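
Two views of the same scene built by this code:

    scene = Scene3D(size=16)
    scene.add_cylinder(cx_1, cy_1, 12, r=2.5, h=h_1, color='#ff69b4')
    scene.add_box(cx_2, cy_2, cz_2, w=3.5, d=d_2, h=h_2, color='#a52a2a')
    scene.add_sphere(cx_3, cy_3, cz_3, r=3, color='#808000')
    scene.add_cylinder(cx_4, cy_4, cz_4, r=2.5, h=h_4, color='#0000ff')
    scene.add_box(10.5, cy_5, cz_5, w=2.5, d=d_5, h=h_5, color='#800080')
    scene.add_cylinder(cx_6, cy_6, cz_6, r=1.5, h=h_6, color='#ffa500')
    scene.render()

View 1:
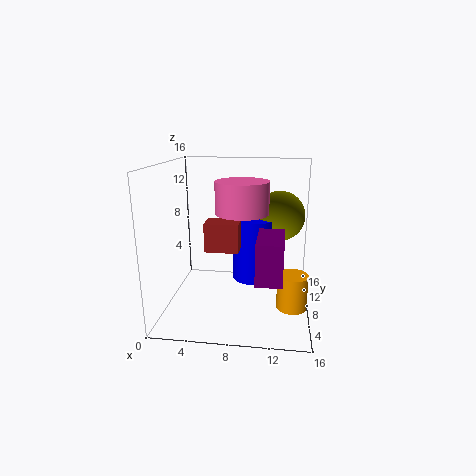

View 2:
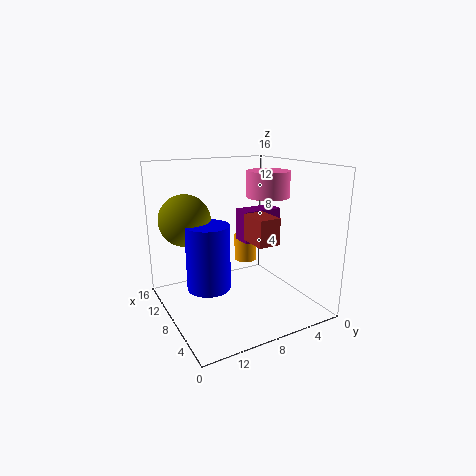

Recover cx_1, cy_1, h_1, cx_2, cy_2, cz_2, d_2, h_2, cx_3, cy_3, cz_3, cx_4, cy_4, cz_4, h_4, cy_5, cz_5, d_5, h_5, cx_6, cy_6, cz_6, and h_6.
cx_1 = 9, cy_1 = 3.5, h_1 = 3, cx_2 = 5, cy_2 = 4.5, cz_2 = 7.5, d_2 = 2.5, h_2 = 3, cx_3 = 12.5, cy_3 = 12.5, cz_3 = 9.5, cx_4 = 9.5, cy_4 = 11, cz_4 = 2, h_4 = 7.5, cy_5 = 0.5, cz_5 = 6, d_5 = 5, h_5 = 4, cx_6 = 14, cy_6 = 3.5, cz_6 = 2.5, h_6 = 3.5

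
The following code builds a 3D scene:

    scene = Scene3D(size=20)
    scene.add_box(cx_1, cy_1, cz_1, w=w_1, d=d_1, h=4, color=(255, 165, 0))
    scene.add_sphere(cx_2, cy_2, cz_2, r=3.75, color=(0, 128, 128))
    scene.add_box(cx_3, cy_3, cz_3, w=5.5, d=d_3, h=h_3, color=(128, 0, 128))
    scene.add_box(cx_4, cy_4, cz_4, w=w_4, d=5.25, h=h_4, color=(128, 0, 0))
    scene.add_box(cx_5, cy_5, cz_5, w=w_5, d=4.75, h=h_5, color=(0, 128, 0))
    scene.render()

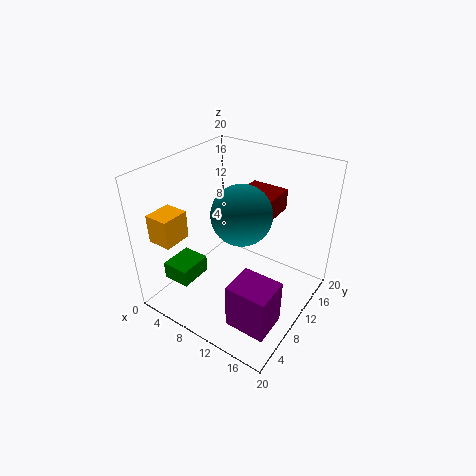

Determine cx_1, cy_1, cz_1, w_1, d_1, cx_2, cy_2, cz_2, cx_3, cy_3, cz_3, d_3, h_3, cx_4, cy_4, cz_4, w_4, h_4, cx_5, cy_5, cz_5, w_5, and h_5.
cx_1 = 0.25, cy_1 = 2.75, cz_1 = 9.75, w_1 = 3.5, d_1 = 4, cx_2 = 12.25, cy_2 = 7.5, cz_2 = 15.5, cx_3 = 13, cy_3 = 2.75, cz_3 = 1.5, d_3 = 4.75, h_3 = 6.25, cx_4 = 8, cy_4 = 12, cz_4 = 12.5, w_4 = 5.5, h_4 = 3, cx_5 = 1.5, cy_5 = 3.5, cz_5 = 3.5, w_5 = 4, h_5 = 2.5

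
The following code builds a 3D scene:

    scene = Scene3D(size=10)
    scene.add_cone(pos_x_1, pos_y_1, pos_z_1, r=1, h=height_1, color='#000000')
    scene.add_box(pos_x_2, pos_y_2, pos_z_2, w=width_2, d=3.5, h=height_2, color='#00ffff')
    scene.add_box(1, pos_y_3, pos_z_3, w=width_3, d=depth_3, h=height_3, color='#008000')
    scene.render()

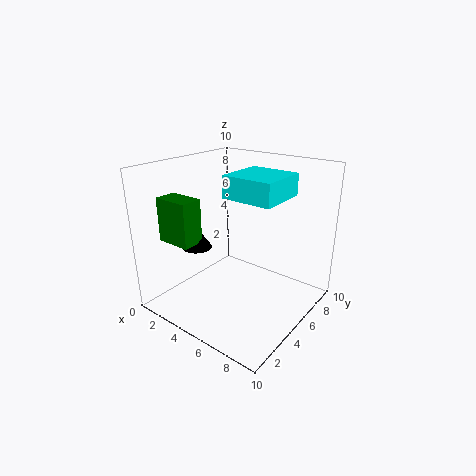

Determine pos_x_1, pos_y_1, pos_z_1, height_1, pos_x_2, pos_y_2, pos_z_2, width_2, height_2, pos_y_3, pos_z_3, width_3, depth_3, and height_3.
pos_x_1 = 3, pos_y_1 = 3, pos_z_1 = 4.5, height_1 = 1.5, pos_x_2 = 4.5, pos_y_2 = 4, pos_z_2 = 8, width_2 = 3.5, height_2 = 1.5, pos_y_3 = 1.5, pos_z_3 = 5, width_3 = 2.5, depth_3 = 1.5, height_3 = 3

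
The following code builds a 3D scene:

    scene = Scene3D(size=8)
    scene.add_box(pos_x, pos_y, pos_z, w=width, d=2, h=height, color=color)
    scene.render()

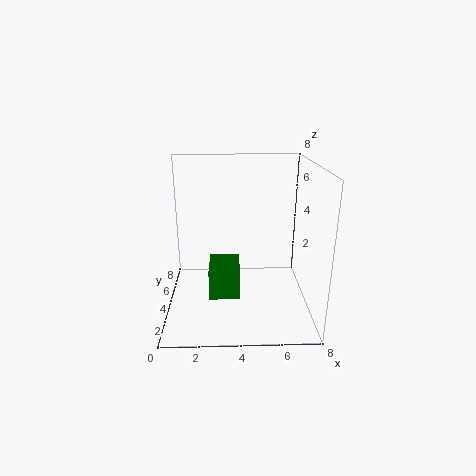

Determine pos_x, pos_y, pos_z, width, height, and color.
pos_x = 2.5
pos_y = 1
pos_z = 2
width = 1.5
height = 1.5
color = 'green'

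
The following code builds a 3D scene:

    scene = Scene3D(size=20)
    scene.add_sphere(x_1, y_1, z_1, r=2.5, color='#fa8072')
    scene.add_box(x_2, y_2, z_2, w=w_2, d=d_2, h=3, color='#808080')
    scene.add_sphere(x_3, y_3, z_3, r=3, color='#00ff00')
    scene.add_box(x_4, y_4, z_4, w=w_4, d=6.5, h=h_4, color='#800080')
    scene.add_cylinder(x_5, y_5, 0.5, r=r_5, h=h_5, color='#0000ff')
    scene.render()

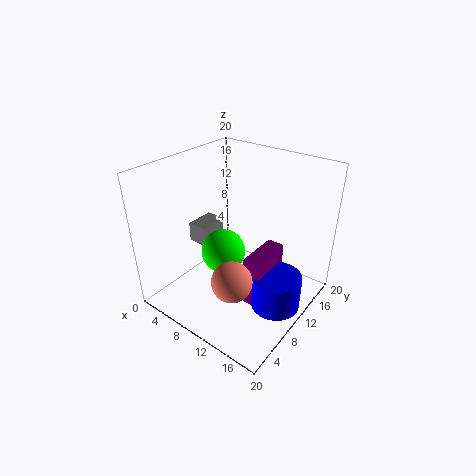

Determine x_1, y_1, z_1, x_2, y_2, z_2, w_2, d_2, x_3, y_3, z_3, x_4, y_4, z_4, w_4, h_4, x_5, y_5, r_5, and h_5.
x_1 = 14
y_1 = 3.5
z_1 = 8.5
x_2 = 1
y_2 = 9.5
z_2 = 6.5
w_2 = 3
d_2 = 4.5
x_3 = 9
y_3 = 8
z_3 = 8.5
x_4 = 12
y_4 = 8.5
z_4 = 0.5
w_4 = 2.5
h_4 = 7.5
x_5 = 16
y_5 = 11
r_5 = 3.5
h_5 = 5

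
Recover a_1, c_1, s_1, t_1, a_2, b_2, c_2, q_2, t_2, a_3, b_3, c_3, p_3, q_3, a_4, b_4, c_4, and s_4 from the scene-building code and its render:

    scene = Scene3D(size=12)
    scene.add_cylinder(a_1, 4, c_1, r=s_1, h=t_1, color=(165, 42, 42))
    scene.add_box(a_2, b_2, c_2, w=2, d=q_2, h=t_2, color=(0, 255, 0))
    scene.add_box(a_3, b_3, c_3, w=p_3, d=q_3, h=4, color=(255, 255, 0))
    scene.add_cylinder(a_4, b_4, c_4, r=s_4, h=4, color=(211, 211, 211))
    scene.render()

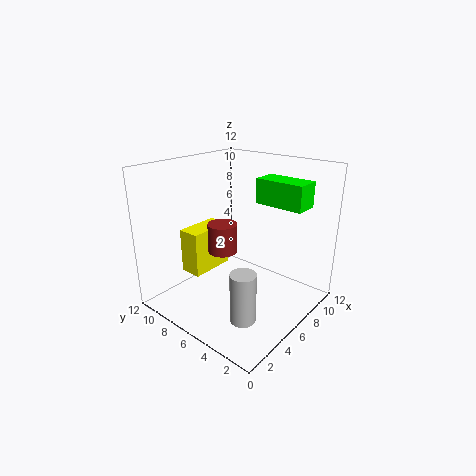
a_1 = 2
c_1 = 7
s_1 = 1
t_1 = 2
a_2 = 7
b_2 = 1
c_2 = 9
q_2 = 4
t_2 = 2
a_3 = 4
b_3 = 9
c_3 = 2
p_3 = 4
q_3 = 2
a_4 = 3
b_4 = 3
c_4 = 1
s_4 = 1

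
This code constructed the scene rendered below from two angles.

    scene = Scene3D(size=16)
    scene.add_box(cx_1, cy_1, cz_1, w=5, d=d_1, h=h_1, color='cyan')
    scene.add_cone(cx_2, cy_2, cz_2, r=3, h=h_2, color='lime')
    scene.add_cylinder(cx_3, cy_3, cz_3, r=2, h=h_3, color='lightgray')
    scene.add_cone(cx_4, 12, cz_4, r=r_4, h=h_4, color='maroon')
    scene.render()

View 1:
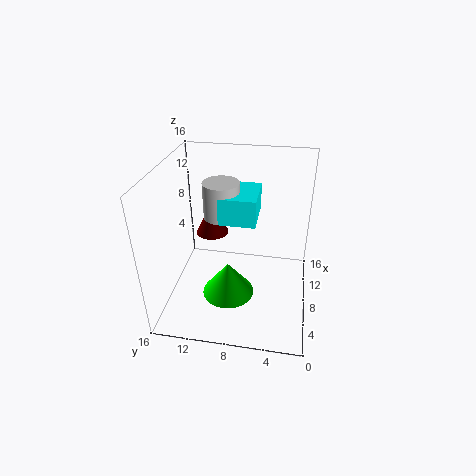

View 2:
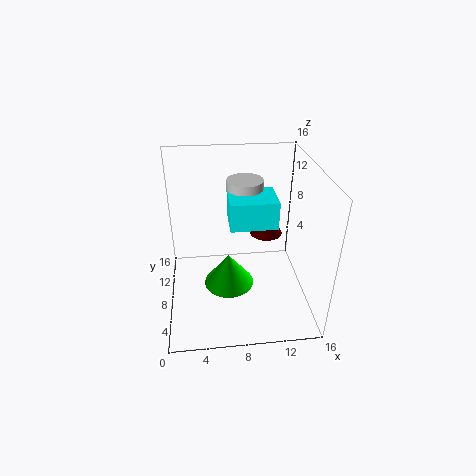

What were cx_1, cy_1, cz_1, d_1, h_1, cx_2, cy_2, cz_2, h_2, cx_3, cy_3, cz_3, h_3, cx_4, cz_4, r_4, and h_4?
cx_1 = 7
cy_1 = 6
cz_1 = 10
d_1 = 4
h_1 = 3
cx_2 = 7
cy_2 = 9
cz_2 = 1
h_2 = 4
cx_3 = 9
cy_3 = 10
cz_3 = 10
h_3 = 4
cx_4 = 12
cz_4 = 6
r_4 = 2
h_4 = 4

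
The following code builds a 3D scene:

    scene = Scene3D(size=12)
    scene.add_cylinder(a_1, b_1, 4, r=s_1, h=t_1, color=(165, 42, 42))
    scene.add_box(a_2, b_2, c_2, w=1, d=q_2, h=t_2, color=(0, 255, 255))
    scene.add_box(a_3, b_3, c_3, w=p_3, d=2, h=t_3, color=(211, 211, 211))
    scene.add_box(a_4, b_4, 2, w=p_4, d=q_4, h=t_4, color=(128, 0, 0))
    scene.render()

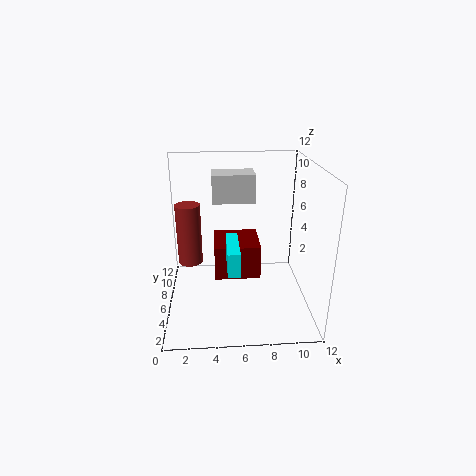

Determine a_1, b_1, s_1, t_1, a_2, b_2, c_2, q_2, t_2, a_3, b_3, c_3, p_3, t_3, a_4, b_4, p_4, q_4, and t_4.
a_1 = 2
b_1 = 6
s_1 = 1
t_1 = 5
a_2 = 5
b_2 = 3
c_2 = 4
q_2 = 4
t_2 = 2
a_3 = 4
b_3 = 3
c_3 = 10
p_3 = 3
t_3 = 2
a_4 = 4
b_4 = 6
p_4 = 4
q_4 = 4
t_4 = 3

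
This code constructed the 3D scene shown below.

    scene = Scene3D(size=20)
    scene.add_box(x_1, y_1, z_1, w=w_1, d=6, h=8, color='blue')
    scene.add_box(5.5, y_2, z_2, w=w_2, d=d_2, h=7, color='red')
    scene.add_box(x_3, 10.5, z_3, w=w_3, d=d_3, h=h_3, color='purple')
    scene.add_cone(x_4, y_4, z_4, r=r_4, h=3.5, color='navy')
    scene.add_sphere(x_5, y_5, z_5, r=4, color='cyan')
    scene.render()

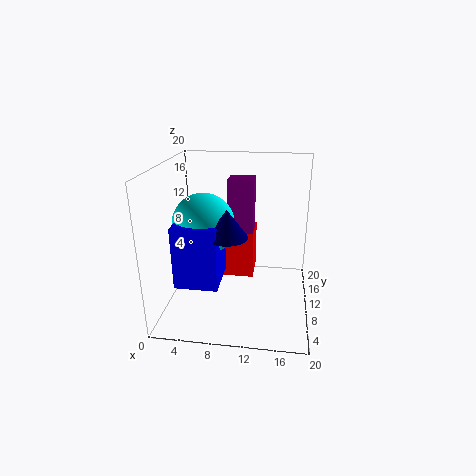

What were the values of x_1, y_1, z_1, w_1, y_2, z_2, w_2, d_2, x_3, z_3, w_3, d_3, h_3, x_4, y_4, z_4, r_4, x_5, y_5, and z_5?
x_1 = 3; y_1 = 2.5; z_1 = 6; w_1 = 5.5; y_2 = 11.5; z_2 = 3; w_2 = 6.5; d_2 = 5; x_3 = 8.5; z_3 = 10.5; w_3 = 3.5; d_3 = 3; h_3 = 7.5; x_4 = 9.5; y_4 = 4.5; z_4 = 12.5; r_4 = 2.5; x_5 = 6; y_5 = 7; z_5 = 13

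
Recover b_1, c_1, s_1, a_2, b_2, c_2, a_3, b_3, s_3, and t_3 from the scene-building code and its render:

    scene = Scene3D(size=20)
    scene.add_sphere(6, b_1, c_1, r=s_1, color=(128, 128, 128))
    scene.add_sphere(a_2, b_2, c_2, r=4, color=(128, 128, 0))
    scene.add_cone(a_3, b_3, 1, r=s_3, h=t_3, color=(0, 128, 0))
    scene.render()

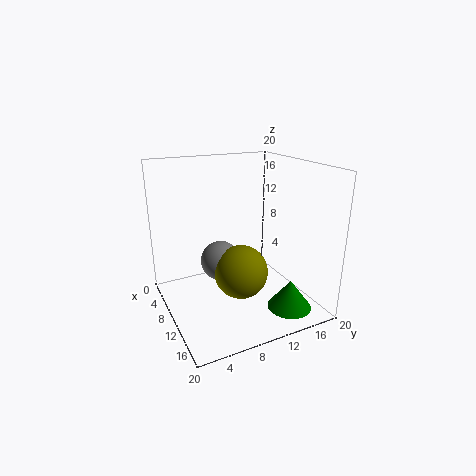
b_1 = 9; c_1 = 5; s_1 = 3; a_2 = 9; b_2 = 11; c_2 = 4; a_3 = 16; b_3 = 15; s_3 = 3; t_3 = 4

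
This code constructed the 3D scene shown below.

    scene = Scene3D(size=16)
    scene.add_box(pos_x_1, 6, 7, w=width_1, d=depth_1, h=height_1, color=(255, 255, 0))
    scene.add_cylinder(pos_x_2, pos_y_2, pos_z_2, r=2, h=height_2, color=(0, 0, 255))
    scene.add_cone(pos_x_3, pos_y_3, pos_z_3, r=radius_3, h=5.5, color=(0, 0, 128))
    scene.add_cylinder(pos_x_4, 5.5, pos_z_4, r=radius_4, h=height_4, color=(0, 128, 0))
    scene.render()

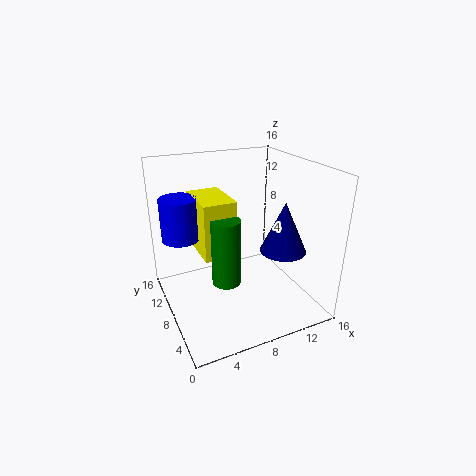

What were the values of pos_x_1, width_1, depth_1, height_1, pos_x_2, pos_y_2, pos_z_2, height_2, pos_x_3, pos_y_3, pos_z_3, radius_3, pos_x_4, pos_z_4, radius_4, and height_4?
pos_x_1 = 3.5; width_1 = 3.5; depth_1 = 5.5; height_1 = 6; pos_x_2 = 2; pos_y_2 = 9.5; pos_z_2 = 8.5; height_2 = 4.5; pos_x_3 = 12; pos_y_3 = 5; pos_z_3 = 7; radius_3 = 2.5; pos_x_4 = 5.5; pos_z_4 = 4.5; radius_4 = 1.5; height_4 = 7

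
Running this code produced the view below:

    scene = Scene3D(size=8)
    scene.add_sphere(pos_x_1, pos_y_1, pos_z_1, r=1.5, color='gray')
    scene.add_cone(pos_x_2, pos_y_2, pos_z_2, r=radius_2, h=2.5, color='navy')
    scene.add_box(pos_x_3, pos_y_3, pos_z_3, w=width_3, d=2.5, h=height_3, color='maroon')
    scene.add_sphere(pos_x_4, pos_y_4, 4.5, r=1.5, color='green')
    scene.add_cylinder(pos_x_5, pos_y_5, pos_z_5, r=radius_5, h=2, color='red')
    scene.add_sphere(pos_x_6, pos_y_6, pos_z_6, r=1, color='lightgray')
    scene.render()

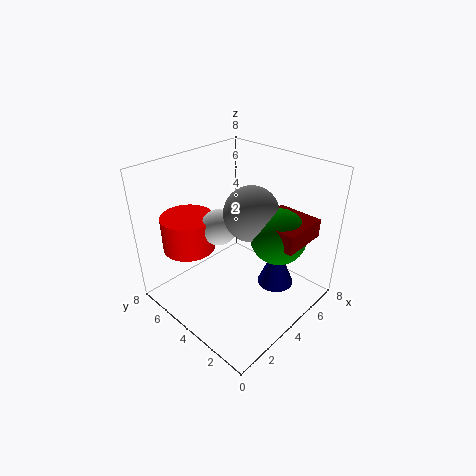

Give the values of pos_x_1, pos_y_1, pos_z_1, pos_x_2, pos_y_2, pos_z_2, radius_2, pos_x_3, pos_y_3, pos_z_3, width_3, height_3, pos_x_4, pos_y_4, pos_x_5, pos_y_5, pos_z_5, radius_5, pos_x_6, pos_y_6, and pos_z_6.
pos_x_1 = 4.5; pos_y_1 = 3.5; pos_z_1 = 5.5; pos_x_2 = 5; pos_y_2 = 2; pos_z_2 = 1.5; radius_2 = 1; pos_x_3 = 4; pos_y_3 = 0.5; pos_z_3 = 4.5; width_3 = 2.5; height_3 = 1; pos_x_4 = 5; pos_y_4 = 2; pos_x_5 = 2.5; pos_y_5 = 6.5; pos_z_5 = 3; radius_5 = 1.5; pos_x_6 = 3.5; pos_y_6 = 5; pos_z_6 = 4.5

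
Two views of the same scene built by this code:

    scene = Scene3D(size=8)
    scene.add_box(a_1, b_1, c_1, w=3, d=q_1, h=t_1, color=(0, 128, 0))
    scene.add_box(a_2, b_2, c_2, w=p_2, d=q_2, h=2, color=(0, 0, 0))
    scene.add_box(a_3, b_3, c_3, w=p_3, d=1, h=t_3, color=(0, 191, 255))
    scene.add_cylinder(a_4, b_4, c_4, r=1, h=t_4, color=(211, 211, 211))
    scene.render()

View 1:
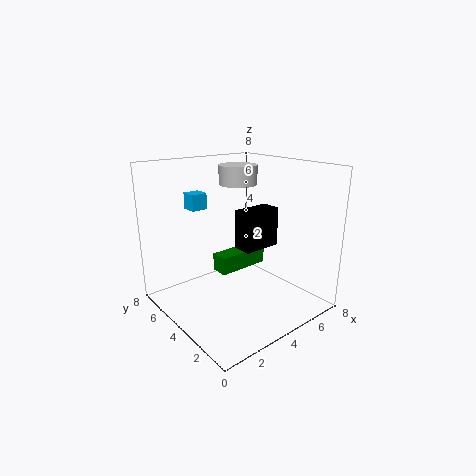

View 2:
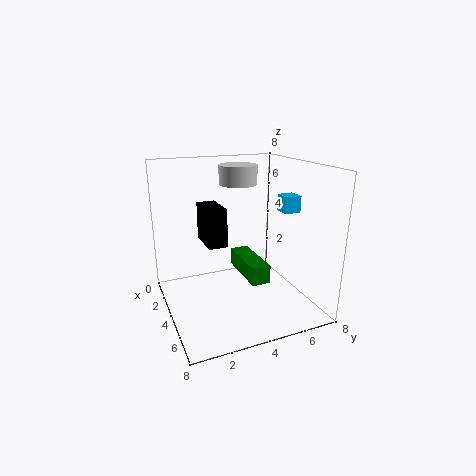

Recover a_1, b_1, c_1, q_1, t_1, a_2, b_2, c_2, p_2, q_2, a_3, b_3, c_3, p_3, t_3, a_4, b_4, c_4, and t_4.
a_1 = 3
b_1 = 4
c_1 = 2
q_1 = 1
t_1 = 1
a_2 = 3
b_2 = 2
c_2 = 4
p_2 = 2
q_2 = 1
a_3 = 3
b_3 = 7
c_3 = 5
p_3 = 1
t_3 = 1
a_4 = 4
b_4 = 4
c_4 = 7
t_4 = 1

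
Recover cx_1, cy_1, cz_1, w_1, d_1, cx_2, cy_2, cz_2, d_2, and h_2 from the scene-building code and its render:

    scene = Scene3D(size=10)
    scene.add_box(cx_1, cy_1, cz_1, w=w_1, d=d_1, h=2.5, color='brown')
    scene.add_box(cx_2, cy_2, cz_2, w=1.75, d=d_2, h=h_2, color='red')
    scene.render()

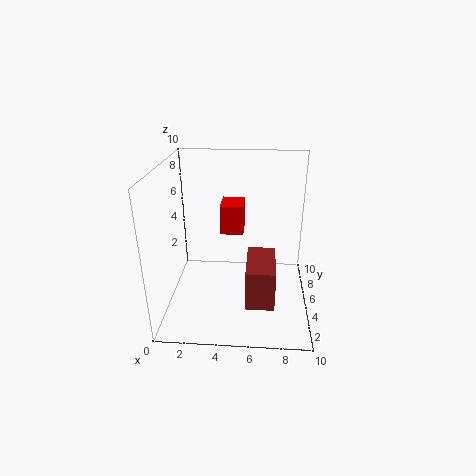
cx_1 = 5.75
cy_1 = 0.5
cz_1 = 2.5
w_1 = 1.75
d_1 = 3.25
cx_2 = 3.5
cy_2 = 7
cz_2 = 4.25
d_2 = 2.25
h_2 = 2.25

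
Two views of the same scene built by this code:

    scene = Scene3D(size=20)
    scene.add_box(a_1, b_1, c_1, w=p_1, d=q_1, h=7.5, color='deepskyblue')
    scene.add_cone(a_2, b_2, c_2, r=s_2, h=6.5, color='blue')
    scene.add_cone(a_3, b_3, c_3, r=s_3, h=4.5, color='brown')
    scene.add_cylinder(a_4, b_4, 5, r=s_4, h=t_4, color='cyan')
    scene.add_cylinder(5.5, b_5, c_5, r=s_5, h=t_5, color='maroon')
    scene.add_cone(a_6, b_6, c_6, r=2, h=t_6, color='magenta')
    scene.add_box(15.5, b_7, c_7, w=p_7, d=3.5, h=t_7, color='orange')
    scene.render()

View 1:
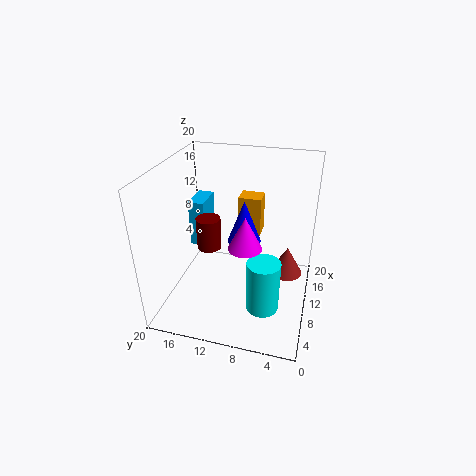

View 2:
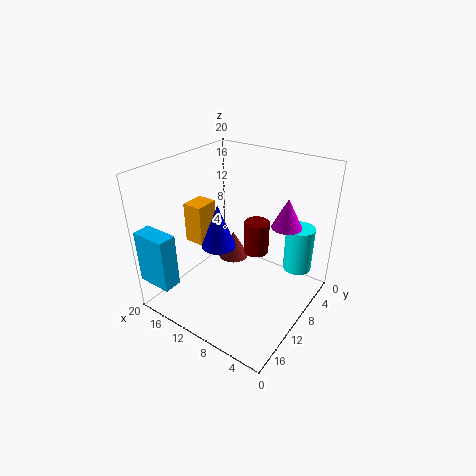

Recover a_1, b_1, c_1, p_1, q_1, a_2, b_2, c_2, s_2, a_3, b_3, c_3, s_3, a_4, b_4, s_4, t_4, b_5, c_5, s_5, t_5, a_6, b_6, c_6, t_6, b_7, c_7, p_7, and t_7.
a_1 = 15; b_1 = 17; c_1 = 4.5; p_1 = 5; q_1 = 2.5; a_2 = 13.5; b_2 = 10; c_2 = 7.5; s_2 = 2.5; a_3 = 15.5; b_3 = 3.5; c_3 = 1.5; s_3 = 2.5; a_4 = 3; b_4 = 5; s_4 = 2; t_4 = 6.5; b_5 = 12.5; c_5 = 11; s_5 = 1.5; t_5 = 4; a_6 = 4; b_6 = 7.5; c_6 = 12.5; t_6 = 4; b_7 = 8; c_7 = 7.5; p_7 = 3; t_7 = 6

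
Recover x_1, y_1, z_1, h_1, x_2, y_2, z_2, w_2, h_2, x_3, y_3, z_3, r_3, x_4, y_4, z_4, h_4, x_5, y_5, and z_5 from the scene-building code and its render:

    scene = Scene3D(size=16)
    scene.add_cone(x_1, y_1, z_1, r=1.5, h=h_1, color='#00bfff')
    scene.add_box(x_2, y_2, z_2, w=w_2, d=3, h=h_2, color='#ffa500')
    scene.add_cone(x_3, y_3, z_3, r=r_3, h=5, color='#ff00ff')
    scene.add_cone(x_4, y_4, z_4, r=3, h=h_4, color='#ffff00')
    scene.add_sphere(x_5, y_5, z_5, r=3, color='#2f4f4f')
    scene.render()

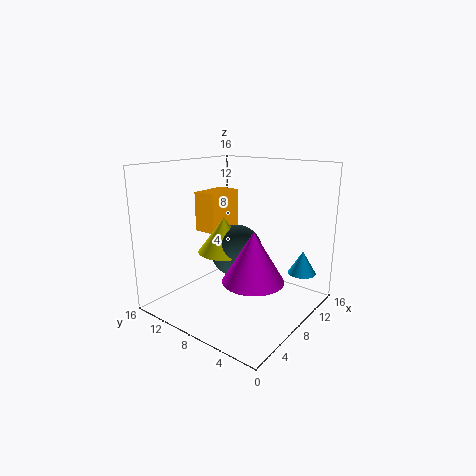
x_1 = 11
y_1 = 1.5
z_1 = 4.5
h_1 = 2.5
x_2 = 9.5
y_2 = 13
z_2 = 7
w_2 = 5
h_2 = 5
x_3 = 4.5
y_3 = 3.5
z_3 = 5.5
r_3 = 3
x_4 = 8
y_4 = 10
z_4 = 6
h_4 = 4
x_5 = 9
y_5 = 9
z_5 = 6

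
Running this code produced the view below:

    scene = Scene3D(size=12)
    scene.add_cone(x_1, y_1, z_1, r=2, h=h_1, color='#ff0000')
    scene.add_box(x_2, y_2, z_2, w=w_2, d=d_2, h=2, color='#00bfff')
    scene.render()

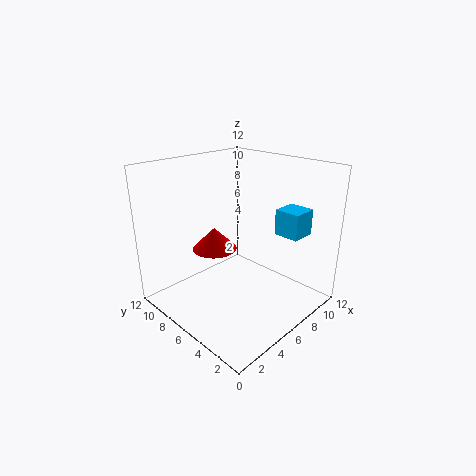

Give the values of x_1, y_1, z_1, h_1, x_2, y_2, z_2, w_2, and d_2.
x_1 = 6; y_1 = 9; z_1 = 4; h_1 = 2; x_2 = 7; y_2 = 1; z_2 = 7; w_2 = 2; d_2 = 2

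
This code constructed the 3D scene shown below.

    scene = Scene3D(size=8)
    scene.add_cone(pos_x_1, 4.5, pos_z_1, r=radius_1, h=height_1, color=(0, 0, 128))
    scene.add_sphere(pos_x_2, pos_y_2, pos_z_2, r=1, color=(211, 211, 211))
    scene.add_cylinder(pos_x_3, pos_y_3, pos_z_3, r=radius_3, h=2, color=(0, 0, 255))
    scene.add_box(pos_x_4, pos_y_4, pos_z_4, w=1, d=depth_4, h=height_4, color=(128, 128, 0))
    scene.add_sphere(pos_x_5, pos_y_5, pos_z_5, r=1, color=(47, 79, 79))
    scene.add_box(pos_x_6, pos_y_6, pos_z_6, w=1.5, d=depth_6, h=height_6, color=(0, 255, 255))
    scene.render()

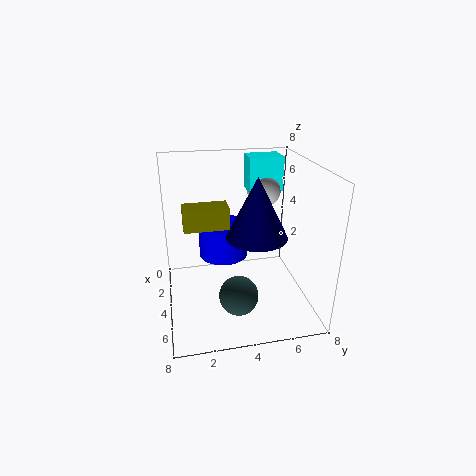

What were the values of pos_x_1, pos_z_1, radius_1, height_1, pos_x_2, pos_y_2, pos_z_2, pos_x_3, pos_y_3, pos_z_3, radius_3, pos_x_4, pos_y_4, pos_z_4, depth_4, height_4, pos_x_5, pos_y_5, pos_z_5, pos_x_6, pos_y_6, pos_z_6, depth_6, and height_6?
pos_x_1 = 6, pos_z_1 = 5, radius_1 = 1.5, height_1 = 3, pos_x_2 = 2, pos_y_2 = 6, pos_z_2 = 6, pos_x_3 = 2, pos_y_3 = 3.5, pos_z_3 = 2, radius_3 = 1.5, pos_x_4 = 6, pos_y_4 = 1, pos_z_4 = 6, depth_4 = 2, height_4 = 1, pos_x_5 = 6.5, pos_y_5 = 3.5, pos_z_5 = 2, pos_x_6 = 1, pos_y_6 = 5, pos_z_6 = 6, depth_6 = 2, height_6 = 2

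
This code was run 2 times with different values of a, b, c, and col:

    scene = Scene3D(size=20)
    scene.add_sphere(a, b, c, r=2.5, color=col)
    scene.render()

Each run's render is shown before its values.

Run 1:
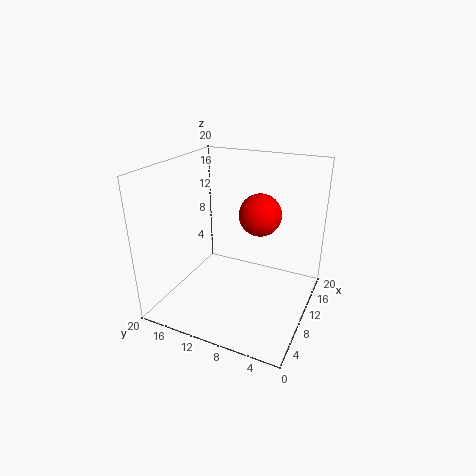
a = 6.5
b = 5.5
c = 15.5
col = 'red'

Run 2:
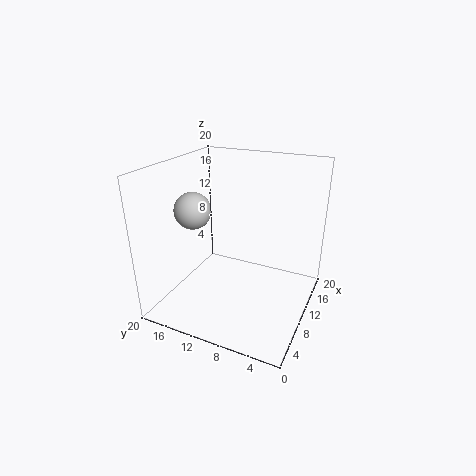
a = 7.5
b = 15.5
c = 14
col = 'lightgray'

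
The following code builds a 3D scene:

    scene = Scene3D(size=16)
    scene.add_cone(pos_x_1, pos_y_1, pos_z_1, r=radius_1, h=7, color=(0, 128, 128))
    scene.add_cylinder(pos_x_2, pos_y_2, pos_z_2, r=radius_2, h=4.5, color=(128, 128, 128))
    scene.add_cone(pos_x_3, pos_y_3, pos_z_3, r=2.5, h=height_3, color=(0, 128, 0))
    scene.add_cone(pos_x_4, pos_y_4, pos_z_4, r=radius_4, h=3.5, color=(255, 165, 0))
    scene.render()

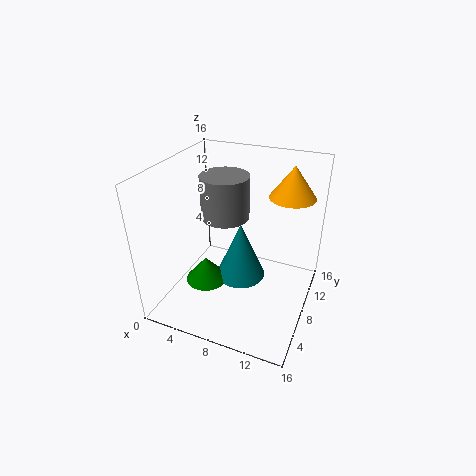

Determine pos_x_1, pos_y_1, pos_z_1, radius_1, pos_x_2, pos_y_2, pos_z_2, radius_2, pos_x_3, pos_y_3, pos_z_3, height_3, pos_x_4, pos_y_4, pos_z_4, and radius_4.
pos_x_1 = 7.5
pos_y_1 = 10
pos_z_1 = 1.5
radius_1 = 3
pos_x_2 = 7
pos_y_2 = 7
pos_z_2 = 11
radius_2 = 2.5
pos_x_3 = 4
pos_y_3 = 7.5
pos_z_3 = 1.5
height_3 = 3
pos_x_4 = 13
pos_y_4 = 11
pos_z_4 = 12.5
radius_4 = 2.5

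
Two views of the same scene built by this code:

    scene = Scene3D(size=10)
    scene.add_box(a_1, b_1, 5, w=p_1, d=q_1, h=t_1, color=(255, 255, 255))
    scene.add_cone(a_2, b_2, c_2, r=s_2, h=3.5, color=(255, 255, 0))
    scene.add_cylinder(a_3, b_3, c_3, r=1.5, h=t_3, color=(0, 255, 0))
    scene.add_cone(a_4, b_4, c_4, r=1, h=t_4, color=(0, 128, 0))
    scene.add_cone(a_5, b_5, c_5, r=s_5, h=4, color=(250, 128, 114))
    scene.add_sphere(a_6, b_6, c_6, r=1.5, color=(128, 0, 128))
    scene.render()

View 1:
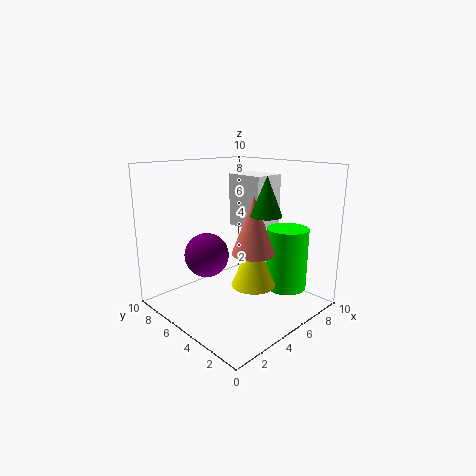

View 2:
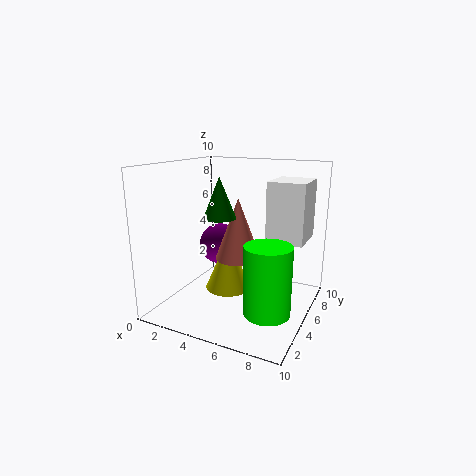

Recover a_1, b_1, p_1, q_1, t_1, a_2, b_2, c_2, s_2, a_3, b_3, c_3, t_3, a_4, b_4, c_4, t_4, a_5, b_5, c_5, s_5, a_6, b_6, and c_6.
a_1 = 7, b_1 = 5, p_1 = 2.5, q_1 = 3, t_1 = 4, a_2 = 5, b_2 = 3.5, c_2 = 2, s_2 = 1.5, a_3 = 8, b_3 = 3, c_3 = 1, t_3 = 4.5, a_4 = 5, b_4 = 2.5, c_4 = 7, t_4 = 2.5, a_5 = 5.5, b_5 = 4, c_5 = 4, s_5 = 1.5, a_6 = 3, b_6 = 6, c_6 = 4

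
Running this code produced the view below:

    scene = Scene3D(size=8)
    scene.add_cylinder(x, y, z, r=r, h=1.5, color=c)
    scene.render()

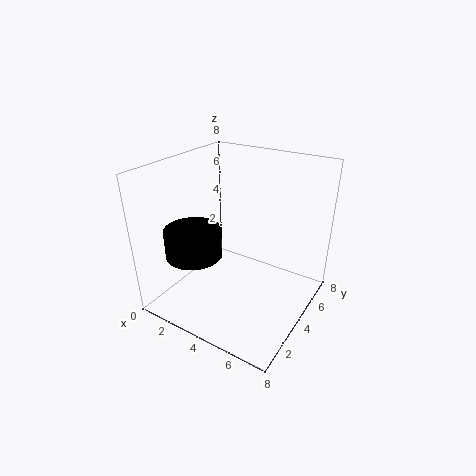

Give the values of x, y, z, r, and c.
x = 2.5; y = 2; z = 3.5; r = 1.5; c = 'black'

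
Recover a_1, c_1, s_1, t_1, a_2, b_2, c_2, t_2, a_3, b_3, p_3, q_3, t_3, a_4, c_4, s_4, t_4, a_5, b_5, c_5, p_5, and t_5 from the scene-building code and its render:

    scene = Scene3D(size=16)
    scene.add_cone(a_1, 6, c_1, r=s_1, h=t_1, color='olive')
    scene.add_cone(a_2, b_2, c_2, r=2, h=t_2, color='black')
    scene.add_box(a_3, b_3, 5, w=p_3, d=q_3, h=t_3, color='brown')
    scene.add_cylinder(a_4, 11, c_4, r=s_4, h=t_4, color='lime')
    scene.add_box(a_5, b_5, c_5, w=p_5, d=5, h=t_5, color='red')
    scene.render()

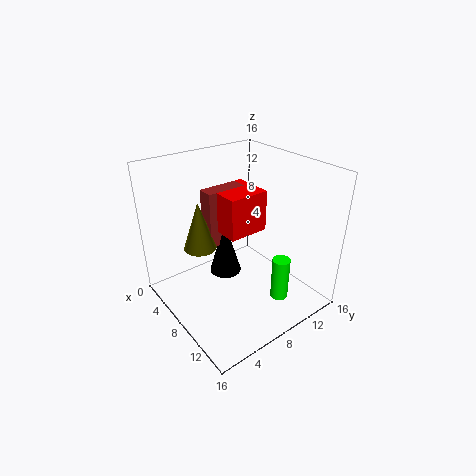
a_1 = 3; c_1 = 5; s_1 = 2; t_1 = 6; a_2 = 4; b_2 = 9; c_2 = 1; t_2 = 7; a_3 = 2; b_3 = 7; p_3 = 2; q_3 = 5; t_3 = 7; a_4 = 12; c_4 = 1; s_4 = 1; t_4 = 5; a_5 = 2; b_5 = 8; c_5 = 7; p_5 = 5; t_5 = 5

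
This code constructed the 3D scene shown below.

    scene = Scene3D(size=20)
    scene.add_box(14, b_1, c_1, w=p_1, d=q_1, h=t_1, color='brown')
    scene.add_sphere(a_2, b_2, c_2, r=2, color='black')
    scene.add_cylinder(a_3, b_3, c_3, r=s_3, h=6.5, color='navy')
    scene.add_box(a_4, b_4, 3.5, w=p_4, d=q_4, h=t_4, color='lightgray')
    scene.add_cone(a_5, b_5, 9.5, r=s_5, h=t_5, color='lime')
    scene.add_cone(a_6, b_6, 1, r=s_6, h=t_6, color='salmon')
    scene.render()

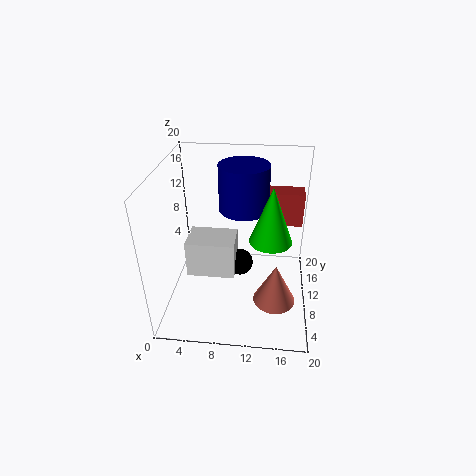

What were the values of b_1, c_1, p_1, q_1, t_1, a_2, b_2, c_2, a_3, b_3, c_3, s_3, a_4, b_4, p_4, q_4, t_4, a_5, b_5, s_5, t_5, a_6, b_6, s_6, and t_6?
b_1 = 14, c_1 = 10, p_1 = 5, q_1 = 3, t_1 = 5, a_2 = 10, b_2 = 12.5, c_2 = 4, a_3 = 10.5, b_3 = 13, c_3 = 13, s_3 = 3.5, a_4 = 2.5, b_4 = 9, p_4 = 7, q_4 = 5, t_4 = 5.5, a_5 = 14.5, b_5 = 10.5, s_5 = 3, t_5 = 8, a_6 = 15.5, b_6 = 8, s_6 = 3, t_6 = 6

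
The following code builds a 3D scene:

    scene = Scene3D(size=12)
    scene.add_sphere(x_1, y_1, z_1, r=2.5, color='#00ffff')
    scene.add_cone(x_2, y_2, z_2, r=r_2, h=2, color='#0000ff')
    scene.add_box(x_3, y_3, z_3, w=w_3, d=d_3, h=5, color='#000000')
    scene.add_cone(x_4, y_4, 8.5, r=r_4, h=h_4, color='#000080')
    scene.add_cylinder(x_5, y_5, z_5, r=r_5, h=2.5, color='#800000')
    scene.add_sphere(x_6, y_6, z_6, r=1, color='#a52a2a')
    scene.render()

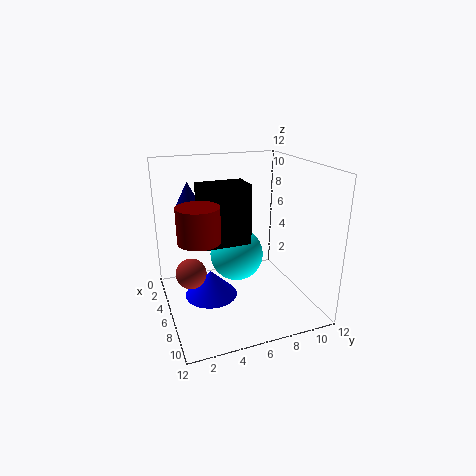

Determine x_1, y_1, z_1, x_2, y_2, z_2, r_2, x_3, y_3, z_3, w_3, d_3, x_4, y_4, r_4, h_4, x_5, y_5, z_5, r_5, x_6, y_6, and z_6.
x_1 = 3, y_1 = 7, z_1 = 3, x_2 = 8, y_2 = 3, z_2 = 2.5, r_2 = 2, x_3 = 4, y_3 = 3, z_3 = 5.5, w_3 = 2.5, d_3 = 4, x_4 = 3.5, y_4 = 2.5, r_4 = 1, h_4 = 2, x_5 = 9, y_5 = 2, z_5 = 7.5, r_5 = 1.5, x_6 = 10.5, y_6 = 1, z_6 = 6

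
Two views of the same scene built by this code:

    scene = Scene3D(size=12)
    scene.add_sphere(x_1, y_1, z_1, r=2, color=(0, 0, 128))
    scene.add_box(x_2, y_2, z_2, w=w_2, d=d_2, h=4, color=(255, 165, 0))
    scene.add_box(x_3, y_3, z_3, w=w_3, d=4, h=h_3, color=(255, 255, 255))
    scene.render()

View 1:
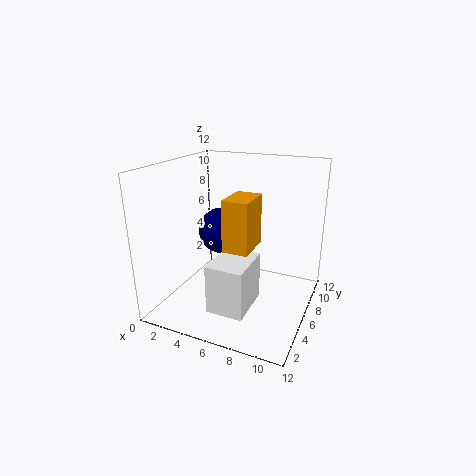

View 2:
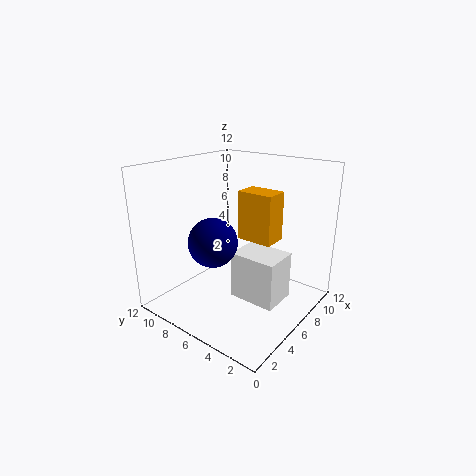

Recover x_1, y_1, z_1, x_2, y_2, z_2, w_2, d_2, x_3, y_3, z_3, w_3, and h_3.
x_1 = 4
y_1 = 7
z_1 = 6
x_2 = 6
y_2 = 3
z_2 = 6
w_2 = 2
d_2 = 3
x_3 = 5
y_3 = 2
z_3 = 1
w_3 = 3
h_3 = 4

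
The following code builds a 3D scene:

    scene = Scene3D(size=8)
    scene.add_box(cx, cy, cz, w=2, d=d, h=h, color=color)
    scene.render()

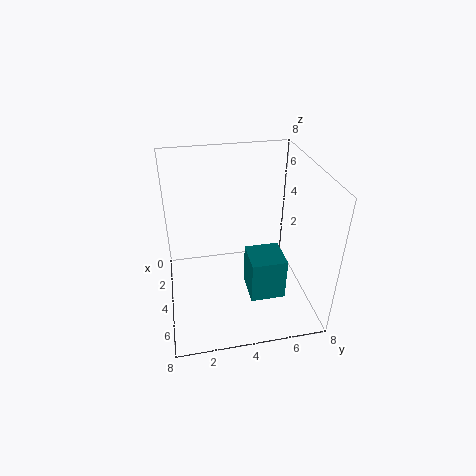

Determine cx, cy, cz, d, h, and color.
cx = 3.5, cy = 4.5, cz = 0.5, d = 2, h = 2.5, color = 'teal'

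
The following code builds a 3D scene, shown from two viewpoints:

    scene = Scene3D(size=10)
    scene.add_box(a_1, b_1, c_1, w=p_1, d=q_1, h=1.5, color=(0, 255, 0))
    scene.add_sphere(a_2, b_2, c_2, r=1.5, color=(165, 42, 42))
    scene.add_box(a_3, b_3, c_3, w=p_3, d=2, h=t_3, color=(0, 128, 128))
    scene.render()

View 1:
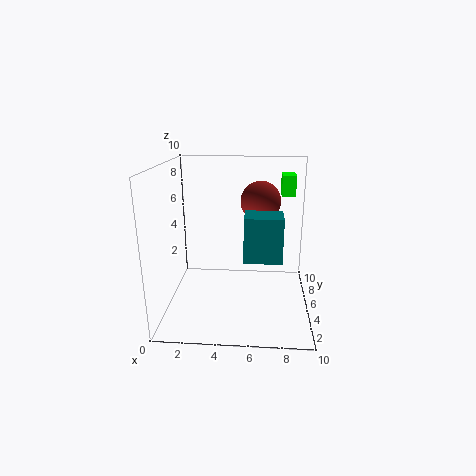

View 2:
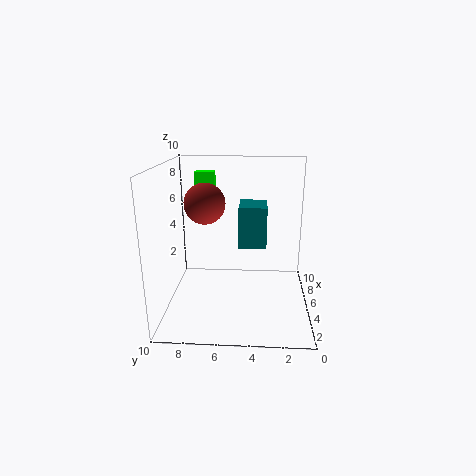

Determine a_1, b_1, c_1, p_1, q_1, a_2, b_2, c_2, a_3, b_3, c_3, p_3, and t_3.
a_1 = 8; b_1 = 7; c_1 = 7.5; p_1 = 1; q_1 = 1.5; a_2 = 6.5; b_2 = 7.5; c_2 = 7; a_3 = 5.5; b_3 = 3; c_3 = 4; p_3 = 2.5; t_3 = 3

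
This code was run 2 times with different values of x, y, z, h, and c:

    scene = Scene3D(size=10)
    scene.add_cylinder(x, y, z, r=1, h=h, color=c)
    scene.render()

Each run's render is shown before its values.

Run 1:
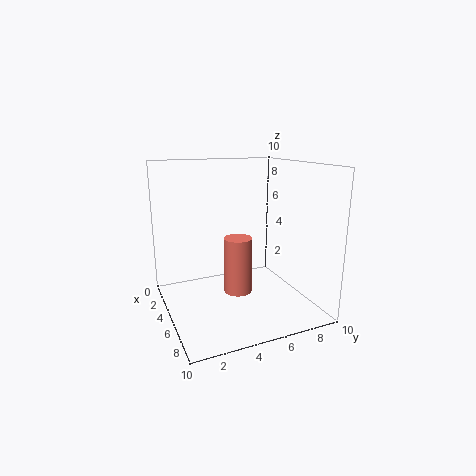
x = 5; y = 5; z = 1; h = 4; c = 'salmon'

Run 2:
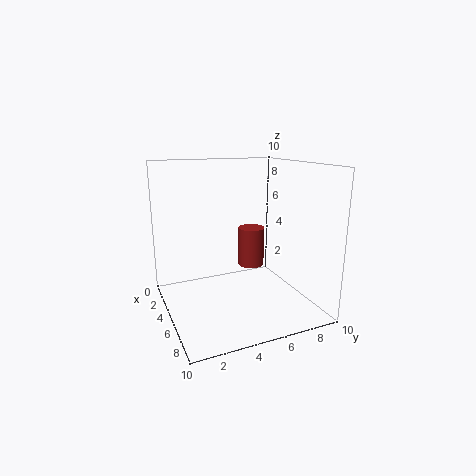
x = 3; y = 7; z = 2; h = 3; c = 'brown'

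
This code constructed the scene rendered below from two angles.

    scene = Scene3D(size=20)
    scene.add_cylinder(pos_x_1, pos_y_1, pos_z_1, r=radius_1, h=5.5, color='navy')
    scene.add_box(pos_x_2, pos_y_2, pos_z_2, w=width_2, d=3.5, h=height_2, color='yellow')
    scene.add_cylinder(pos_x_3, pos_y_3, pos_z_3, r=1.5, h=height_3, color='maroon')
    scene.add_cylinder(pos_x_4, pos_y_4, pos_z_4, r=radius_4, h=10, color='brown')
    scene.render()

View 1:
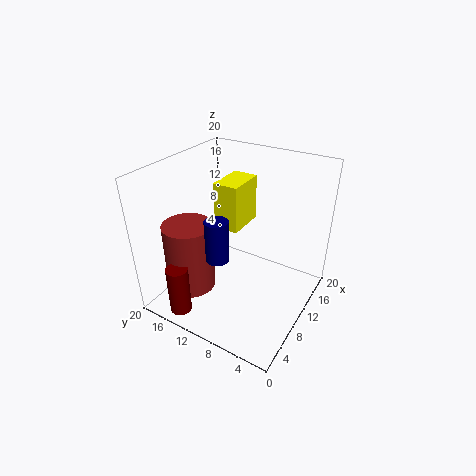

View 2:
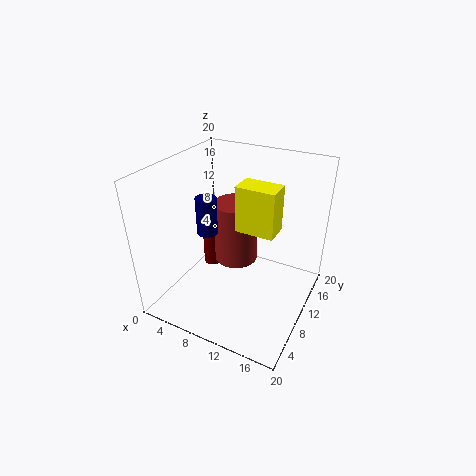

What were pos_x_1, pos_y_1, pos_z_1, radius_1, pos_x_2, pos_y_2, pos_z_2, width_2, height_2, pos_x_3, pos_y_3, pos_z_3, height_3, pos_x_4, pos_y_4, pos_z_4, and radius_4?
pos_x_1 = 5
pos_y_1 = 10
pos_z_1 = 9.5
radius_1 = 1.5
pos_x_2 = 9.5
pos_y_2 = 10
pos_z_2 = 11
width_2 = 5.5
height_2 = 6.5
pos_x_3 = 2.5
pos_y_3 = 15
pos_z_3 = 0.5
height_3 = 7
pos_x_4 = 6.5
pos_y_4 = 16
pos_z_4 = 2
radius_4 = 3.5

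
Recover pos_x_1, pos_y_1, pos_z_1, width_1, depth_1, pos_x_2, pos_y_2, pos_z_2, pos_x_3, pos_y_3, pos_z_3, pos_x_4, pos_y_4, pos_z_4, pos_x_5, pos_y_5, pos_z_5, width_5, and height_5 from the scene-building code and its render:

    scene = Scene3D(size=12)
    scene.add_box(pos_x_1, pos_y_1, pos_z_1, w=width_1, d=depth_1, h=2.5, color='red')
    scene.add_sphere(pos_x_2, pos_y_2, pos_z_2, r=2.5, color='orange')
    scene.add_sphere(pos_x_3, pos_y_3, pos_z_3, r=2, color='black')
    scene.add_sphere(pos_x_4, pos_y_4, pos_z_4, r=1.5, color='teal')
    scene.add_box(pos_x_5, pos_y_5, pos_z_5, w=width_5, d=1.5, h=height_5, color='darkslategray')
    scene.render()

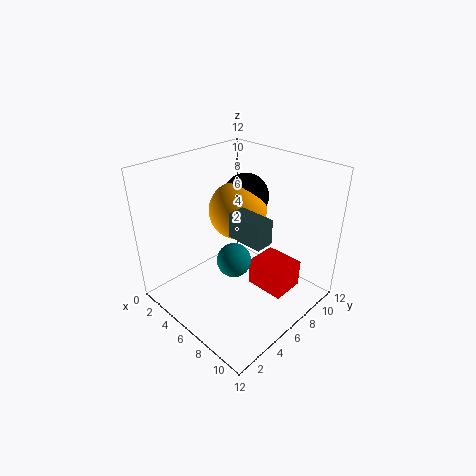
pos_x_1 = 6
pos_y_1 = 7.5
pos_z_1 = 0.5
width_1 = 3.5
depth_1 = 3
pos_x_2 = 4.5
pos_y_2 = 7.5
pos_z_2 = 7.5
pos_x_3 = 4.5
pos_y_3 = 8.5
pos_z_3 = 8.5
pos_x_4 = 5.5
pos_y_4 = 6
pos_z_4 = 3.5
pos_x_5 = 6.5
pos_y_5 = 4.5
pos_z_5 = 7
width_5 = 3
height_5 = 2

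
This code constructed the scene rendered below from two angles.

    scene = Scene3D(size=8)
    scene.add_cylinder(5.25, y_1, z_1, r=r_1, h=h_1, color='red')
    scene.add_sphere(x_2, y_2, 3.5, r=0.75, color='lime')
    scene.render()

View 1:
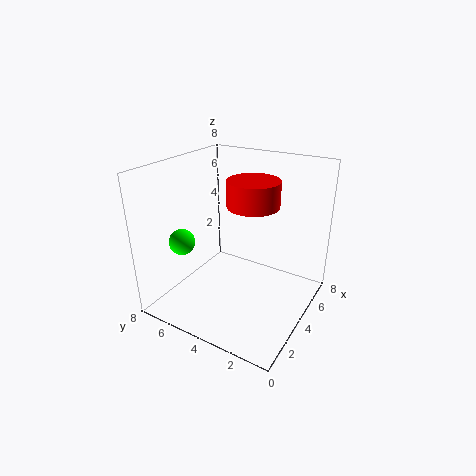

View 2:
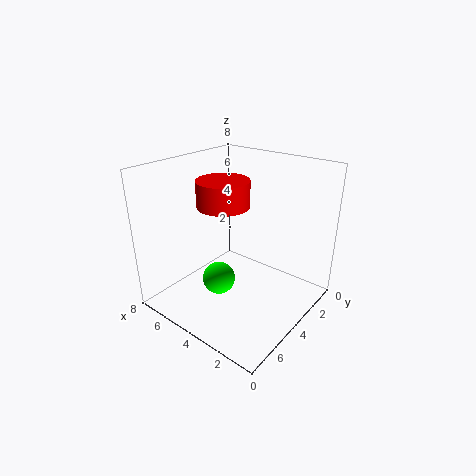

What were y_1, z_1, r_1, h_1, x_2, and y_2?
y_1 = 3.75
z_1 = 5.5
r_1 = 1.5
h_1 = 1.5
x_2 = 2.75
y_2 = 7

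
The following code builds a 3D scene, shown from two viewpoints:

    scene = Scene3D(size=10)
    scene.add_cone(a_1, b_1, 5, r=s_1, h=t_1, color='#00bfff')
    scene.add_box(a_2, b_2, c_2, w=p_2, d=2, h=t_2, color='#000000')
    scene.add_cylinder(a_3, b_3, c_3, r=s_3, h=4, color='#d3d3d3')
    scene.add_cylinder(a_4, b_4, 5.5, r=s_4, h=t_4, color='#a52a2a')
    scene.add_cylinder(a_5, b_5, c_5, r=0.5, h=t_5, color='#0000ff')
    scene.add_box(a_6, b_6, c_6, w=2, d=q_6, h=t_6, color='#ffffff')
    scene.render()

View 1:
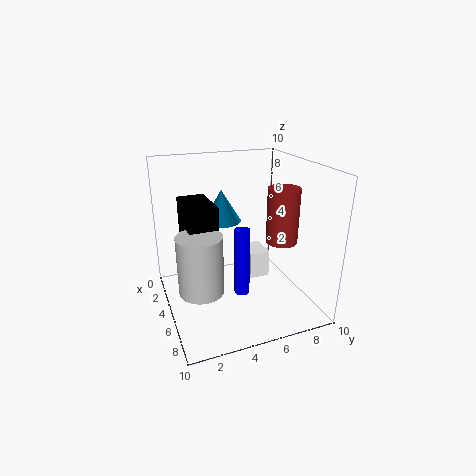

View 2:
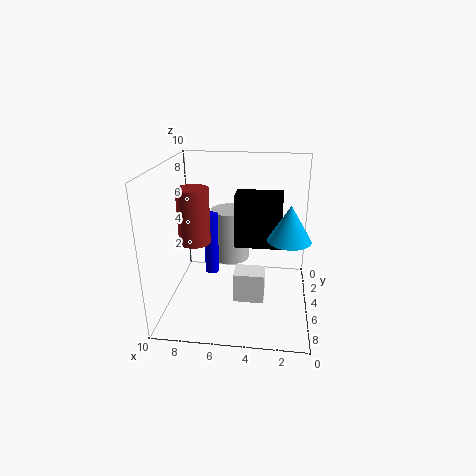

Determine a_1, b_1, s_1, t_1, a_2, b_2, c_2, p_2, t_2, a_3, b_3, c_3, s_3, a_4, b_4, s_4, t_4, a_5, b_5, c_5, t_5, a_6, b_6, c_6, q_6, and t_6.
a_1 = 1.5
b_1 = 5
s_1 = 1.5
t_1 = 2.5
a_2 = 2
b_2 = 1.5
c_2 = 3.5
p_2 = 3.5
t_2 = 4
a_3 = 6
b_3 = 2
c_3 = 2
s_3 = 1.5
a_4 = 7.5
b_4 = 7
s_4 = 1
t_4 = 3.5
a_5 = 7
b_5 = 4.5
c_5 = 2
t_5 = 4.5
a_6 = 3
b_6 = 6
c_6 = 1.5
q_6 = 1.5
t_6 = 2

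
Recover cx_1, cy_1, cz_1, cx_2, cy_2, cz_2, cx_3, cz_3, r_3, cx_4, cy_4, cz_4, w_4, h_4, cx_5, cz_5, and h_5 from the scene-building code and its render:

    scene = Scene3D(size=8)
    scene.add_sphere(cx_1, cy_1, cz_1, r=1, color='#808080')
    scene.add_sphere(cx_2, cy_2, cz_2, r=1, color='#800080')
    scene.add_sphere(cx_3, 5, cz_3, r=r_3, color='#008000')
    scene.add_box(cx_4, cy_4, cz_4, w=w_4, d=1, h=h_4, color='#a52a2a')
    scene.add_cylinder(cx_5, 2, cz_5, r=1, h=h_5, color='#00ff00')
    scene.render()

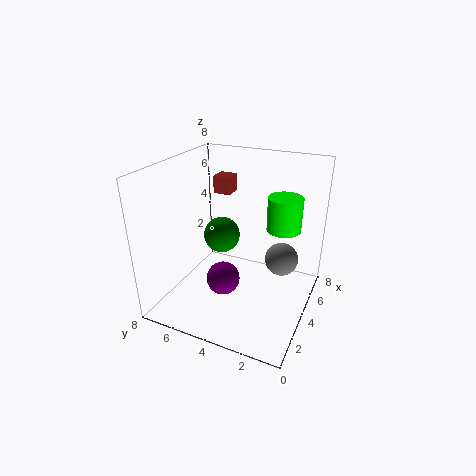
cx_1 = 6, cy_1 = 2, cz_1 = 2, cx_2 = 4, cy_2 = 5, cz_2 = 1, cx_3 = 4, cz_3 = 4, r_3 = 1, cx_4 = 5, cy_4 = 5, cz_4 = 6, w_4 = 1, h_4 = 1, cx_5 = 6, cz_5 = 4, h_5 = 2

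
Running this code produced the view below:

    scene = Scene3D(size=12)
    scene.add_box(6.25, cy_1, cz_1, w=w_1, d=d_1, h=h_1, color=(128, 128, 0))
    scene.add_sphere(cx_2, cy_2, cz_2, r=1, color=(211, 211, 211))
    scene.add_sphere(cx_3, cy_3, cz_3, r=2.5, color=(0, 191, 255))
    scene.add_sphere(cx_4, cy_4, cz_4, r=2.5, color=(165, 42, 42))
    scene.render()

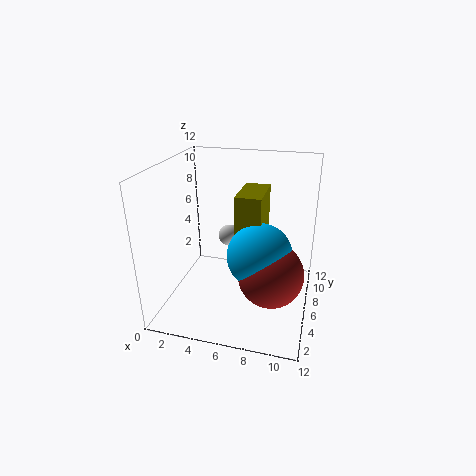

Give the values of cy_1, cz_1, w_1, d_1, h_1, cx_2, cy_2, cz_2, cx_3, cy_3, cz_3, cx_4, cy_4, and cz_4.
cy_1 = 4, cz_1 = 6.75, w_1 = 2, d_1 = 3.75, h_1 = 3.5, cx_2 = 4.25, cy_2 = 9.25, cz_2 = 4.5, cx_3 = 8.25, cy_3 = 4, cz_3 = 5.75, cx_4 = 9.25, cy_4 = 3.5, cz_4 = 4.5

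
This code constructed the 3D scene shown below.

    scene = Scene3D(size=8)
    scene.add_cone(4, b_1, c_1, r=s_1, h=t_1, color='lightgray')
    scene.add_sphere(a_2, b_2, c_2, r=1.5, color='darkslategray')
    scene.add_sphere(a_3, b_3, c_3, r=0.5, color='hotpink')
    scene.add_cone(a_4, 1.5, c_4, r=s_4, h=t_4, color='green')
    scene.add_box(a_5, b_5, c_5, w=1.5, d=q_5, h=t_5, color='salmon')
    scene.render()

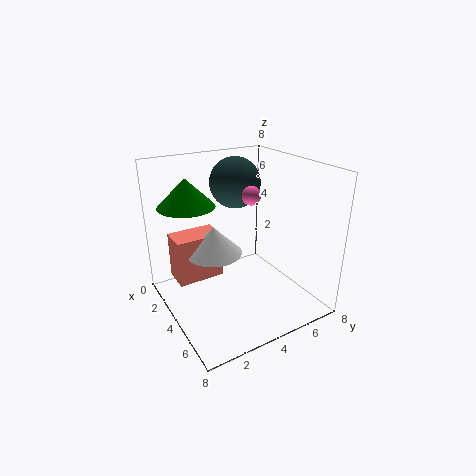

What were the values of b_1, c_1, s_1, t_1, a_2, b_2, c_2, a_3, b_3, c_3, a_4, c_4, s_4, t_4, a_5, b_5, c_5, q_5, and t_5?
b_1 = 2.5, c_1 = 3.5, s_1 = 1.5, t_1 = 1.5, a_2 = 2, b_2 = 5, c_2 = 6.5, a_3 = 4.5, b_3 = 4.5, c_3 = 6.5, a_4 = 3, c_4 = 6, s_4 = 1.5, t_4 = 1.5, a_5 = 2.5, b_5 = 0.5, c_5 = 2, q_5 = 2.5, t_5 = 2.5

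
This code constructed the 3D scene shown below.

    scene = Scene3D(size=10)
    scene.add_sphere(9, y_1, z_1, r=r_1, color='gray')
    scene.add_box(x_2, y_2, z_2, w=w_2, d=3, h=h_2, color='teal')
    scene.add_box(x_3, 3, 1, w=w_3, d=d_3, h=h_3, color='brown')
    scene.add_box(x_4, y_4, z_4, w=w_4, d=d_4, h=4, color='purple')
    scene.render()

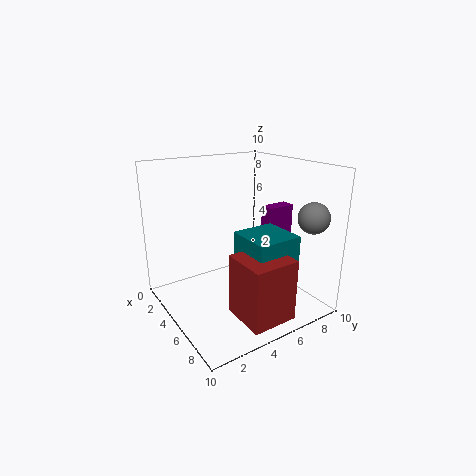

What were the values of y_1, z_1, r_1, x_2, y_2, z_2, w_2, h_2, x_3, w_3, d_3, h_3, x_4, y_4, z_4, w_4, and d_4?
y_1 = 8
z_1 = 7
r_1 = 1
x_2 = 6
y_2 = 4
z_2 = 2
w_2 = 3
h_2 = 4
x_3 = 7
w_3 = 3
d_3 = 3
h_3 = 4
x_4 = 5
y_4 = 7
z_4 = 3
w_4 = 1
d_4 = 2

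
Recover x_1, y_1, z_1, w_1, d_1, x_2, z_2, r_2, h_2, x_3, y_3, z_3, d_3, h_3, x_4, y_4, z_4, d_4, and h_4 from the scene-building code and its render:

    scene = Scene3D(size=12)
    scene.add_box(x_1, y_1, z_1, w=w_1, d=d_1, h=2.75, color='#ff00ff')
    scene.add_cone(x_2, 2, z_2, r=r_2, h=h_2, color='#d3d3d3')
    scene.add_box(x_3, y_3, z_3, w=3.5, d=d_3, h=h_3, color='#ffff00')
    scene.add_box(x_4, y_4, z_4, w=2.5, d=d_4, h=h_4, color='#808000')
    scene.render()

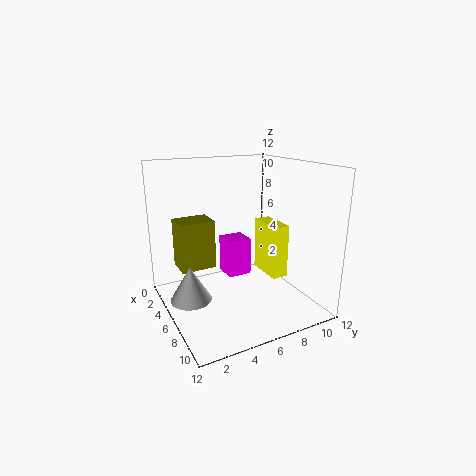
x_1 = 7.25
y_1 = 3.75
z_1 = 4.25
w_1 = 1.75
d_1 = 1.75
x_2 = 5
z_2 = 0.75
r_2 = 1.75
h_2 = 3
x_3 = 2.5
y_3 = 9.75
z_3 = 1.25
d_3 = 1.5
h_3 = 5
x_4 = 0.5
y_4 = 2
z_4 = 2.25
d_4 = 3.25
h_4 = 4.5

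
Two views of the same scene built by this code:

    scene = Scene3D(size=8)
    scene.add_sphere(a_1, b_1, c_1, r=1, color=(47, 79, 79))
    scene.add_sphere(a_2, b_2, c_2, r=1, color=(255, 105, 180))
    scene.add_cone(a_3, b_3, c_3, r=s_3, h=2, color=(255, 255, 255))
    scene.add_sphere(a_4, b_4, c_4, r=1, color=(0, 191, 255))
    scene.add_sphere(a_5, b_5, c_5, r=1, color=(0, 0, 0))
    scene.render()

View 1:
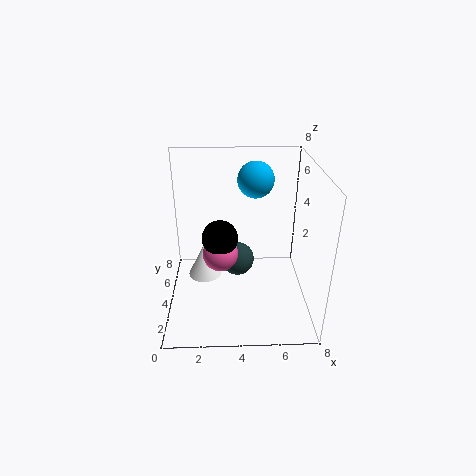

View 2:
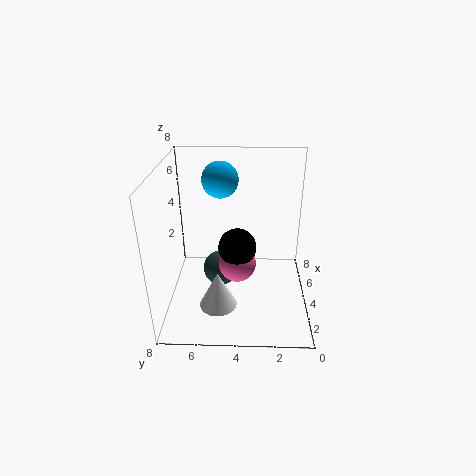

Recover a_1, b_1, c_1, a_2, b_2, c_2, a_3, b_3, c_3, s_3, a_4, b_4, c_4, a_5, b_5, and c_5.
a_1 = 4; b_1 = 5; c_1 = 2; a_2 = 3; b_2 = 4; c_2 = 3; a_3 = 2; b_3 = 5; c_3 = 1; s_3 = 1; a_4 = 5; b_4 = 5; c_4 = 7; a_5 = 3; b_5 = 4; c_5 = 4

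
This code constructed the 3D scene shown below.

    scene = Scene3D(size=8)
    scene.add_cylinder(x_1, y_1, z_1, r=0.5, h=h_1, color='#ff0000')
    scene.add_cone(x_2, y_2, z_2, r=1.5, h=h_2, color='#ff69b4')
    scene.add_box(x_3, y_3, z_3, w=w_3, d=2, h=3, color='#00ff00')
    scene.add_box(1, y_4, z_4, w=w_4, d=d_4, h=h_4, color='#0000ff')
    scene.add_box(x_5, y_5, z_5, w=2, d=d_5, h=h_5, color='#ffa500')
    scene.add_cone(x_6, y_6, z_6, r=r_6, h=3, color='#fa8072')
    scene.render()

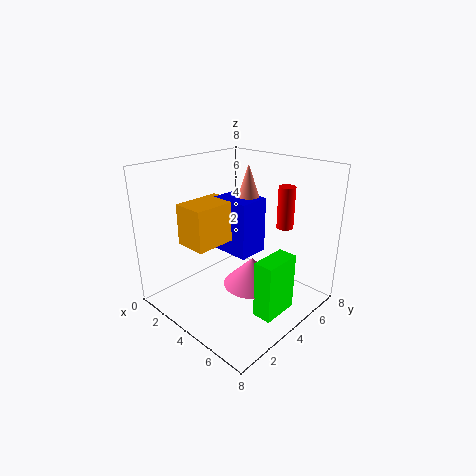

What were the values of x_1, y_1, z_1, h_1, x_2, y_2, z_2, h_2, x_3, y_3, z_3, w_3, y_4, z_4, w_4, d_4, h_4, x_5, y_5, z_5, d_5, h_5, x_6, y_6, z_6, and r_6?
x_1 = 5
y_1 = 7
z_1 = 4
h_1 = 2.5
x_2 = 5.5
y_2 = 3.5
z_2 = 2
h_2 = 1.5
x_3 = 6.5
y_3 = 2.5
z_3 = 1
w_3 = 1
y_4 = 5
z_4 = 2
w_4 = 2.5
d_4 = 2
h_4 = 3.5
x_5 = 0.5
y_5 = 2.5
z_5 = 3
d_5 = 3
h_5 = 2.5
x_6 = 2.5
y_6 = 6.5
z_6 = 4.5
r_6 = 1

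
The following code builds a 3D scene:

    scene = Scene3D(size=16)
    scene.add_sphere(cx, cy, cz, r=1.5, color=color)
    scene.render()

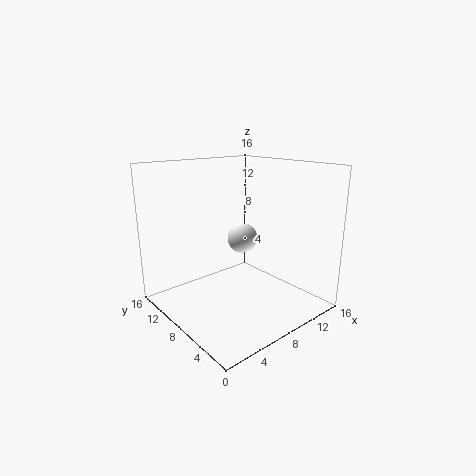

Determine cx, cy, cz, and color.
cx = 6.5; cy = 5.5; cz = 9; color = 'white'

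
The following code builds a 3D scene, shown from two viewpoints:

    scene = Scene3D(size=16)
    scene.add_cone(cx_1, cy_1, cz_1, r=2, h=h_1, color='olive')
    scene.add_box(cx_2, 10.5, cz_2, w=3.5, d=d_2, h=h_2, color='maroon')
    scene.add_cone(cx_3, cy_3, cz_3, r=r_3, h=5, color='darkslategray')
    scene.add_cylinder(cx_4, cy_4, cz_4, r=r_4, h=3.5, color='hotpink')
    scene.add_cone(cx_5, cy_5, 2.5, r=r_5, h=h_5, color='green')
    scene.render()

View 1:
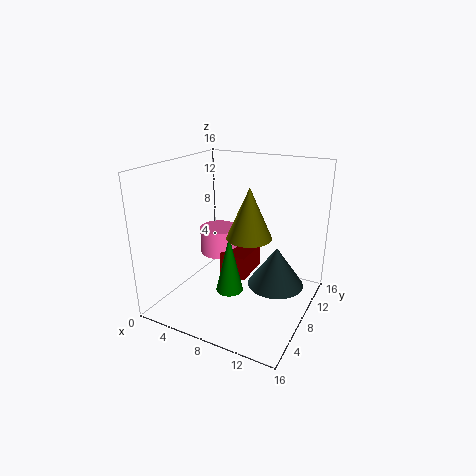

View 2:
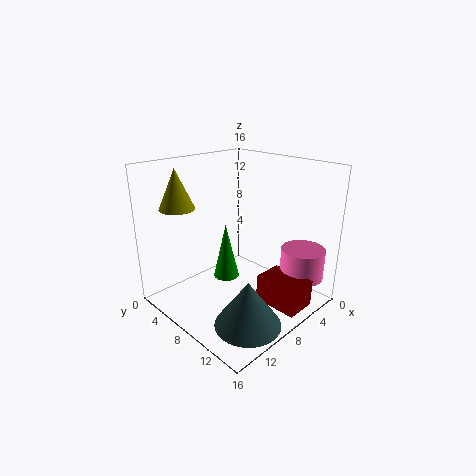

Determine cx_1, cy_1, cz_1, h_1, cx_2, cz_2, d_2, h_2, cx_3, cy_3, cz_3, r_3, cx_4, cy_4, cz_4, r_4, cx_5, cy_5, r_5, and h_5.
cx_1 = 12
cy_1 = 2.5
cz_1 = 11
h_1 = 4.5
cx_2 = 4
cz_2 = 1
d_2 = 5
h_2 = 3
cx_3 = 11
cy_3 = 12.5
cz_3 = 0.5
r_3 = 3.5
cx_4 = 2.5
cy_4 = 13
cz_4 = 3
r_4 = 2.5
cx_5 = 8
cy_5 = 6
r_5 = 1.5
h_5 = 6.5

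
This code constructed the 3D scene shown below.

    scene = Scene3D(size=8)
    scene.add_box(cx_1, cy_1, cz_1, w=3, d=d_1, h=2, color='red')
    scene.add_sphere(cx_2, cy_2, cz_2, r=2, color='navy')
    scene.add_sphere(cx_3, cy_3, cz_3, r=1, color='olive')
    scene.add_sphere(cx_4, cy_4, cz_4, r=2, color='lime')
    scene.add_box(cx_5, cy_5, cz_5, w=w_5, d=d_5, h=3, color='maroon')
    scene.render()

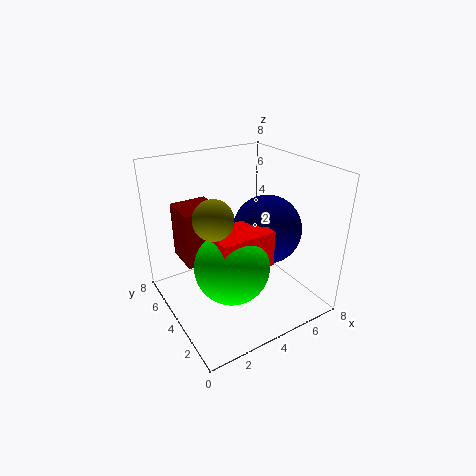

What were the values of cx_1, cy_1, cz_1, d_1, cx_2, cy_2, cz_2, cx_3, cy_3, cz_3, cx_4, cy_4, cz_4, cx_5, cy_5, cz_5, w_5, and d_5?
cx_1 = 2
cy_1 = 2
cz_1 = 3
d_1 = 2
cx_2 = 6
cy_2 = 4
cz_2 = 4
cx_3 = 2
cy_3 = 3
cz_3 = 6
cx_4 = 3
cy_4 = 3
cz_4 = 3
cx_5 = 1
cy_5 = 4
cz_5 = 3
w_5 = 2
d_5 = 2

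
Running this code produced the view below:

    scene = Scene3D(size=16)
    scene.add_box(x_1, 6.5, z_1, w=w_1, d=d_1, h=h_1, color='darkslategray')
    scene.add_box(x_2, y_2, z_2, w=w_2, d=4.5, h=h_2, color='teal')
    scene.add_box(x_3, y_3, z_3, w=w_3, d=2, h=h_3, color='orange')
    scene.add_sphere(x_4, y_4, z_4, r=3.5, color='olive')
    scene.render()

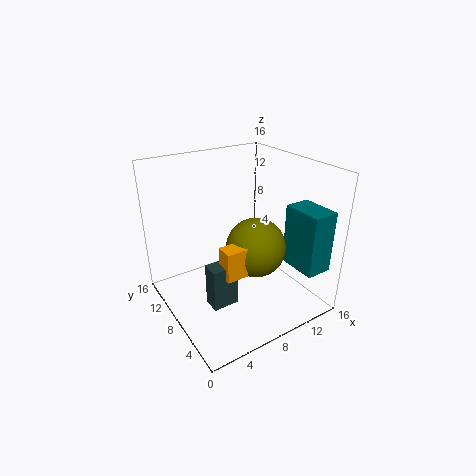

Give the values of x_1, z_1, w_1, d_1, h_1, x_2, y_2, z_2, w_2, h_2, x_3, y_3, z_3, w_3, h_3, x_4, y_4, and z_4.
x_1 = 4, z_1 = 0.5, w_1 = 3, d_1 = 2, h_1 = 5, x_2 = 13, y_2 = 1.5, z_2 = 4.5, w_2 = 3, h_2 = 7, x_3 = 5.5, y_3 = 6, z_3 = 4, w_3 = 2.5, h_3 = 3.5, x_4 = 10.5, y_4 = 8, z_4 = 6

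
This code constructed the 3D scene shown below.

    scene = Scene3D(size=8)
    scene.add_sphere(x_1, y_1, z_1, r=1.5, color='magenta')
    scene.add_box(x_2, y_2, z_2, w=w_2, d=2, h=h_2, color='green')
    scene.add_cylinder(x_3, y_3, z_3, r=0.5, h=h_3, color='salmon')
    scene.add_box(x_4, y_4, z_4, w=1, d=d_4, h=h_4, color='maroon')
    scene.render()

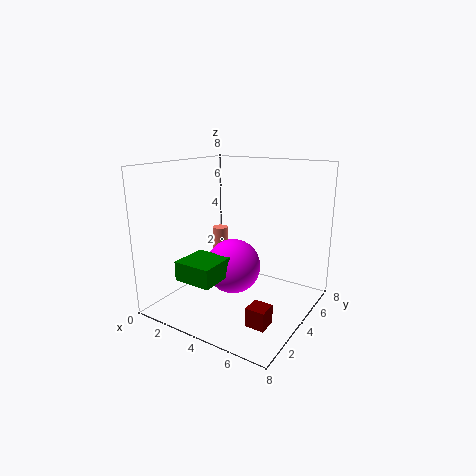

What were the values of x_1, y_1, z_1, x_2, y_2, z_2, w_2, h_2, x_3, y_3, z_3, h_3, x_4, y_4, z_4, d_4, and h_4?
x_1 = 4, y_1 = 3.5, z_1 = 2.5, x_2 = 2.5, y_2 = 0.5, z_2 = 2.5, w_2 = 2, h_2 = 1, x_3 = 1, y_3 = 6.5, z_3 = 2, h_3 = 1.5, x_4 = 6, y_4 = 1.5, z_4 = 0.5, d_4 = 1, h_4 = 1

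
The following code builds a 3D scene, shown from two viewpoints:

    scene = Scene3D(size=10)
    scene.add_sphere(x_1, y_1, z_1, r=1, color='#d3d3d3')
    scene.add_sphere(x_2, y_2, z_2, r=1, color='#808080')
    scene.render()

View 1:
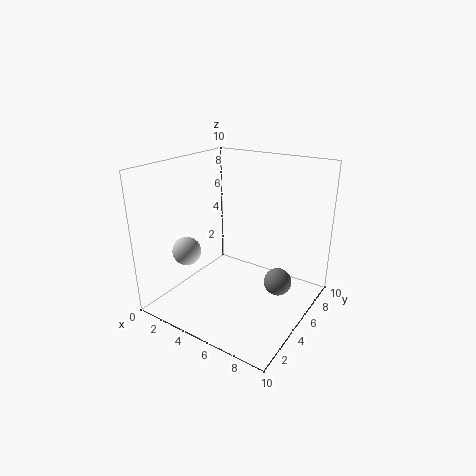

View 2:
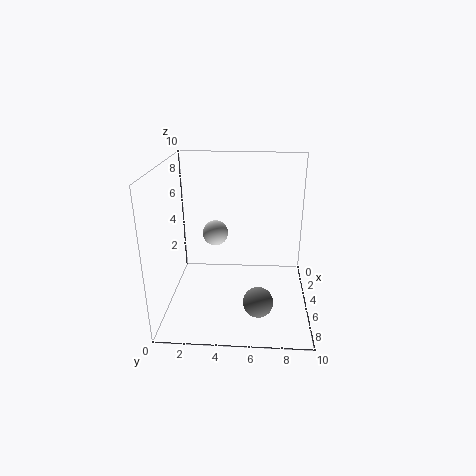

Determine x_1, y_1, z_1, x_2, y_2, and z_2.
x_1 = 2
y_1 = 3
z_1 = 4
x_2 = 7.5
y_2 = 6.5
z_2 = 1.5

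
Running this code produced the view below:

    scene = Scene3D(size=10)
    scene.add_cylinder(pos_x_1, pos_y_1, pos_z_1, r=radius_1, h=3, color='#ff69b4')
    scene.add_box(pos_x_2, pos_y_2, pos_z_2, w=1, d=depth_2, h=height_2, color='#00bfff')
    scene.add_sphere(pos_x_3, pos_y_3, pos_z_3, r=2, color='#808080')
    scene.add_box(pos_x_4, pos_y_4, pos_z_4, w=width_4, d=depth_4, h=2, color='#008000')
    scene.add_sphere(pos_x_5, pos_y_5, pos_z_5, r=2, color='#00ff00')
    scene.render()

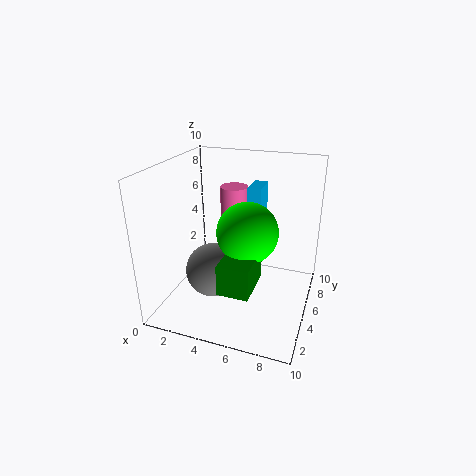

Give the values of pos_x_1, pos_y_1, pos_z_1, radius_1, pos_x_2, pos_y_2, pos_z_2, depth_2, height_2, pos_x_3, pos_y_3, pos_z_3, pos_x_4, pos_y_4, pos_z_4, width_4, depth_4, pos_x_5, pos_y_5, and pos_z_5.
pos_x_1 = 4; pos_y_1 = 7; pos_z_1 = 5; radius_1 = 1; pos_x_2 = 5; pos_y_2 = 7; pos_z_2 = 5; depth_2 = 2; height_2 = 3; pos_x_3 = 3; pos_y_3 = 5; pos_z_3 = 2; pos_x_4 = 5; pos_y_4 = 1; pos_z_4 = 3; width_4 = 2; depth_4 = 3; pos_x_5 = 6; pos_y_5 = 4; pos_z_5 = 6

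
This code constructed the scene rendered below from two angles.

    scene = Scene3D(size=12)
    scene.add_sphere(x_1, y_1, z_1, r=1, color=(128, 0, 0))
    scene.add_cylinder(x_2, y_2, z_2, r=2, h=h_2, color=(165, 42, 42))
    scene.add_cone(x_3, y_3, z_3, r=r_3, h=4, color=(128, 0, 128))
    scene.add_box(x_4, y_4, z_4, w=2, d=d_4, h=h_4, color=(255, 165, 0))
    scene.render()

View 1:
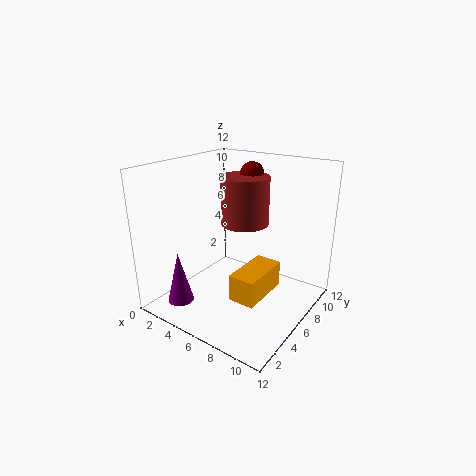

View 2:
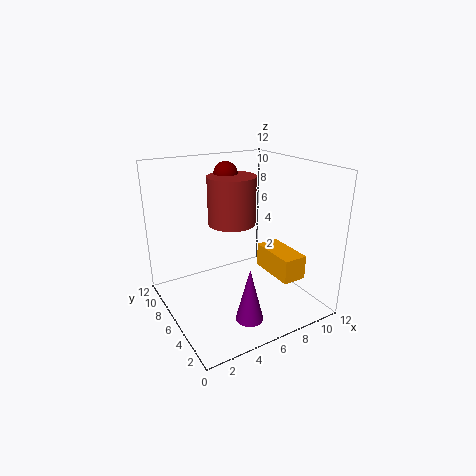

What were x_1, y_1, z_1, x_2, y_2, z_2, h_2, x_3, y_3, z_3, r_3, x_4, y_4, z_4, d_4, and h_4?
x_1 = 6, y_1 = 8, z_1 = 11, x_2 = 6, y_2 = 7, z_2 = 7, h_2 = 4, x_3 = 4, y_3 = 1, z_3 = 2, r_3 = 1, x_4 = 8, y_4 = 2, z_4 = 3, d_4 = 4, h_4 = 2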